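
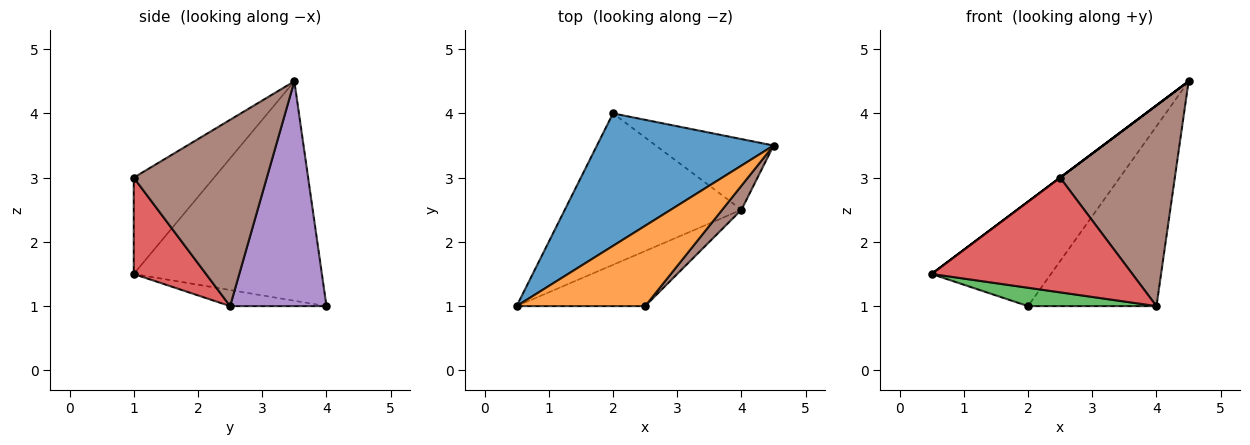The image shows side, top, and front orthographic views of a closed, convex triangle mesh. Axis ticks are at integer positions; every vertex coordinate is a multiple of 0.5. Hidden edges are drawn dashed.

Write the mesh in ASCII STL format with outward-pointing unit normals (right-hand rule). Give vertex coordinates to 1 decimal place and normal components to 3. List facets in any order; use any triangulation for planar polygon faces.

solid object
 facet normal -0.698 0.443 0.562
  outer loop
   vertex 2.0 4.0 1.0
   vertex 0.5 1.0 1.5
   vertex 4.5 3.5 4.5
  endloop
 endfacet
 facet normal -0.600 0.000 0.800
  outer loop
   vertex 2.5 1.0 3.0
   vertex 4.5 3.5 4.5
   vertex 0.5 1.0 1.5
  endloop
 endfacet
 facet normal -0.090 -0.120 -0.989
  outer loop
   vertex 4.0 2.5 1.0
   vertex 0.5 1.0 1.5
   vertex 2.0 4.0 1.0
  endloop
 endfacet
 facet normal 0.309 -0.857 -0.412
  outer loop
   vertex 4.0 2.5 1.0
   vertex 2.5 1.0 3.0
   vertex 0.5 1.0 1.5
  endloop
 endfacet
 facet normal 0.572 0.763 -0.300
  outer loop
   vertex 4.0 2.5 1.0
   vertex 2.0 4.0 1.0
   vertex 4.5 3.5 4.5
  endloop
 endfacet
 facet normal 0.755 -0.651 0.078
  outer loop
   vertex 4.0 2.5 1.0
   vertex 4.5 3.5 4.5
   vertex 2.5 1.0 3.0
  endloop
 endfacet
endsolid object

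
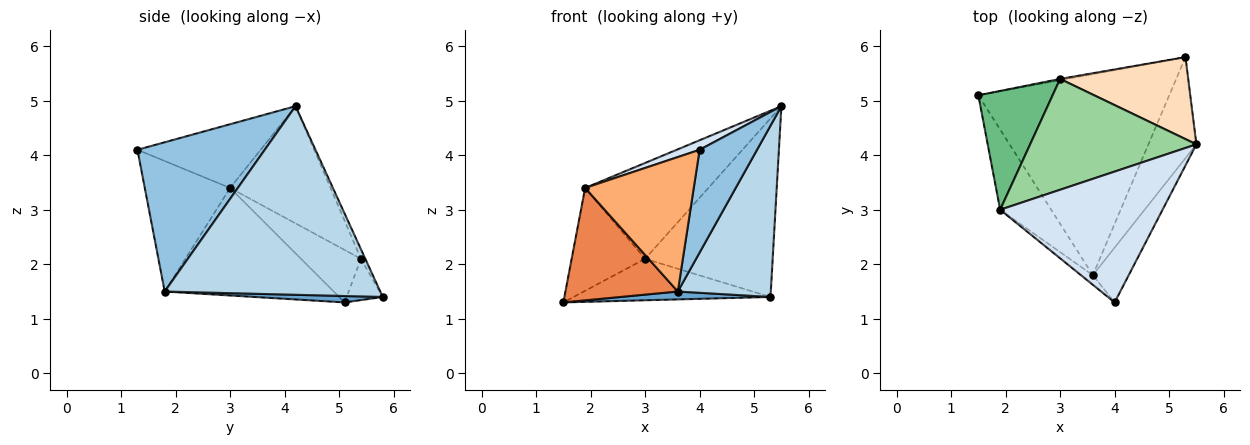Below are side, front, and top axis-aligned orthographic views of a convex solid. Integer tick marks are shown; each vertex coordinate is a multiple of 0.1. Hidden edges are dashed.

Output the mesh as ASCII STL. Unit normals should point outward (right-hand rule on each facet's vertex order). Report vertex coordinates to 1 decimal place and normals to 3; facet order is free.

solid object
 facet normal 0.034 -0.039 -0.999
  outer loop
   vertex 3.6 1.8 1.5
   vertex 1.5 5.1 1.3
   vertex 5.3 5.8 1.4
  endloop
 endfacet
 facet normal 0.890 -0.401 -0.214
  outer loop
   vertex 3.6 1.8 1.5
   vertex 5.5 4.2 4.9
   vertex 4.0 1.3 4.1
  endloop
 endfacet
 facet normal 0.894 -0.386 -0.227
  outer loop
   vertex 3.6 1.8 1.5
   vertex 5.3 5.8 1.4
   vertex 5.5 4.2 4.9
  endloop
 endfacet
 facet normal -0.364 -0.068 0.929
  outer loop
   vertex 1.9 3.0 3.4
   vertex 4.0 1.3 4.1
   vertex 5.5 4.2 4.9
  endloop
 endfacet
 facet normal -0.774 -0.515 -0.368
  outer loop
   vertex 1.9 3.0 3.4
   vertex 1.5 5.1 1.3
   vertex 3.6 1.8 1.5
  endloop
 endfacet
 facet normal -0.617 -0.785 -0.056
  outer loop
   vertex 1.9 3.0 3.4
   vertex 3.6 1.8 1.5
   vertex 4.0 1.3 4.1
  endloop
 endfacet
 facet normal -0.180 0.983 -0.031
  outer loop
   vertex 3.0 5.4 2.1
   vertex 5.3 5.8 1.4
   vertex 1.5 5.1 1.3
  endloop
 endfacet
 facet normal -0.031 0.908 0.417
  outer loop
   vertex 3.0 5.4 2.1
   vertex 5.5 4.2 4.9
   vertex 5.3 5.8 1.4
  endloop
 endfacet
 facet normal -0.471 0.577 0.667
  outer loop
   vertex 3.0 5.4 2.1
   vertex 1.5 5.1 1.3
   vertex 1.9 3.0 3.4
  endloop
 endfacet
 facet normal -0.470 0.577 0.667
  outer loop
   vertex 3.0 5.4 2.1
   vertex 1.9 3.0 3.4
   vertex 5.5 4.2 4.9
  endloop
 endfacet
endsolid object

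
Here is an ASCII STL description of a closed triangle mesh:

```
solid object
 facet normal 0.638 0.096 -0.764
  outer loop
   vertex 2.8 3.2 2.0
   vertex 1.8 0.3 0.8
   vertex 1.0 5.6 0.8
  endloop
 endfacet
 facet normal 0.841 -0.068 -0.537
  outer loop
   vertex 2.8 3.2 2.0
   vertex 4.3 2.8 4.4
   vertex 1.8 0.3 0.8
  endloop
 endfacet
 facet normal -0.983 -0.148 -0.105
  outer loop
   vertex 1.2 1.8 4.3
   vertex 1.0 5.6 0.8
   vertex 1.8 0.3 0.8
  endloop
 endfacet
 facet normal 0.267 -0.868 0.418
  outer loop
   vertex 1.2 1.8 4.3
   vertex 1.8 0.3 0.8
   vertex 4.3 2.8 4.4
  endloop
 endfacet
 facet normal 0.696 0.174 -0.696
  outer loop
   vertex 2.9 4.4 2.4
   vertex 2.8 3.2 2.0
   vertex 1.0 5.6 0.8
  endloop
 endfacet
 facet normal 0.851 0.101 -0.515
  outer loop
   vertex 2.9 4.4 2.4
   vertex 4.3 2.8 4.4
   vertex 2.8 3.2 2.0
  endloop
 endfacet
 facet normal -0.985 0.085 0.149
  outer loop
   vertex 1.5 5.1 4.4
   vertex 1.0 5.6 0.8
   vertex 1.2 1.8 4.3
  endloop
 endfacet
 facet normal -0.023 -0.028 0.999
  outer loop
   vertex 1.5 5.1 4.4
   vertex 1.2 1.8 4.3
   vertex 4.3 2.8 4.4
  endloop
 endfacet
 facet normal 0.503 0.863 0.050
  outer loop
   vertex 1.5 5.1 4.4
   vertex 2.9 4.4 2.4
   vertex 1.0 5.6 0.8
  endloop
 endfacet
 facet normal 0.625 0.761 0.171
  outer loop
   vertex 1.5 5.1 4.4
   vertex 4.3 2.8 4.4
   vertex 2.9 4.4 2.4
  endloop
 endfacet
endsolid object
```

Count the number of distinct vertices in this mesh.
7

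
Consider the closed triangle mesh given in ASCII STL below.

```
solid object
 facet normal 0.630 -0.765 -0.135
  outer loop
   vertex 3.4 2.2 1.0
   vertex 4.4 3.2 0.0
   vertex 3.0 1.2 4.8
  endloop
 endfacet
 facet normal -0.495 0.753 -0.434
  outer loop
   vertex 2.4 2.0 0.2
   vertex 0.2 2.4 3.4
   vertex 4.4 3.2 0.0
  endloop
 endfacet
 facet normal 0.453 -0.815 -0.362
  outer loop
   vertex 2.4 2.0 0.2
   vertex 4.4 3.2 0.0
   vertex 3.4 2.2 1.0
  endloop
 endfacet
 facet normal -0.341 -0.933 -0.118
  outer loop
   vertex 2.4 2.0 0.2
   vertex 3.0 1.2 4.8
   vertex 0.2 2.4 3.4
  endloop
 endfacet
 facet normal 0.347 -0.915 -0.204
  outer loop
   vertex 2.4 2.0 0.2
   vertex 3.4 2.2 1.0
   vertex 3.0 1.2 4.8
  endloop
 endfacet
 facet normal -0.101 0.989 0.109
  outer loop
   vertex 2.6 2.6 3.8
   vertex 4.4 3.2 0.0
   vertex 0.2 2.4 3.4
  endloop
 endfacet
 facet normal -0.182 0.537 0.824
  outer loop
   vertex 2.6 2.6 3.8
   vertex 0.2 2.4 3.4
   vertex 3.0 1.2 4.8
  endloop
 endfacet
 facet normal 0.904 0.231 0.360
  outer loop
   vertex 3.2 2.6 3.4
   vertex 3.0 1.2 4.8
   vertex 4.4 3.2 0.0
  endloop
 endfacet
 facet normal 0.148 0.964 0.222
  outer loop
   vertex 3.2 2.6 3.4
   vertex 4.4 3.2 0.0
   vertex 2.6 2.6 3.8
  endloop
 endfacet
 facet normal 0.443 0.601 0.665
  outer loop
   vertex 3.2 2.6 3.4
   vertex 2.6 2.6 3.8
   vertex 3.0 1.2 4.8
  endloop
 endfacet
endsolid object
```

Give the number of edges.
15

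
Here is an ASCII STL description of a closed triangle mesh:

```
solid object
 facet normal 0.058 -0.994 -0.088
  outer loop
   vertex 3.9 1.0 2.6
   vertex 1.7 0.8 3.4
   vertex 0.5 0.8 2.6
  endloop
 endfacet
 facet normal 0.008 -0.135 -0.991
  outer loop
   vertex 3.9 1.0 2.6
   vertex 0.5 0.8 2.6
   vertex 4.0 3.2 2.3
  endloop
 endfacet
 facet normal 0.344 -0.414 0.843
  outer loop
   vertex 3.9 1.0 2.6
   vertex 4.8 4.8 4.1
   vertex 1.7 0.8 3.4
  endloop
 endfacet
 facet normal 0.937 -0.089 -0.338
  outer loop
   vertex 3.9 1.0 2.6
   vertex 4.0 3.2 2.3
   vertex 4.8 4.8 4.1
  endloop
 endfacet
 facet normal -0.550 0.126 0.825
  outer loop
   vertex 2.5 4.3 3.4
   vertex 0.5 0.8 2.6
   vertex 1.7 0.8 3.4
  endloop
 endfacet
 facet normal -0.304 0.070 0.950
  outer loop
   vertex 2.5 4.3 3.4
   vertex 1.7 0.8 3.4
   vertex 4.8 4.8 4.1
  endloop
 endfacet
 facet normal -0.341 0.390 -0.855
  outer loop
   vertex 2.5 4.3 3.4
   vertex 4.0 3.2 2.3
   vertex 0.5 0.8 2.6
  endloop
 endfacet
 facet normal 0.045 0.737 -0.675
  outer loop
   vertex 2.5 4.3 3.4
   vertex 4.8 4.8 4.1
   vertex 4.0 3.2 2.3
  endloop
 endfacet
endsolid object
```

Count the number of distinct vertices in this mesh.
6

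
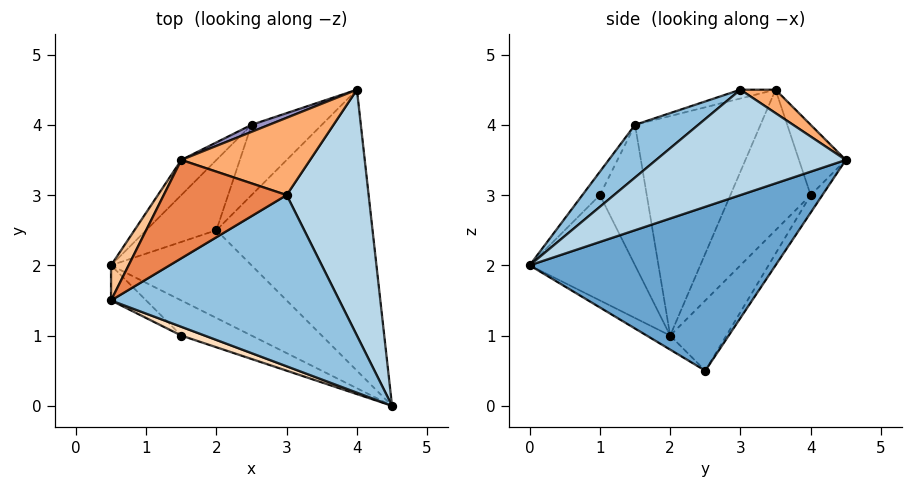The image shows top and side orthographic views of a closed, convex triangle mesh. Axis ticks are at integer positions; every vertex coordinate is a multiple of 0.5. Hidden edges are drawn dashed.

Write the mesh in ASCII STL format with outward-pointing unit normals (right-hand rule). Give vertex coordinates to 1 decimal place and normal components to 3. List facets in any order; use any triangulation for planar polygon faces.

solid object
 facet normal 0.692 0.296 -0.659
  outer loop
   vertex 2.0 2.5 0.5
   vertex 4.0 4.5 3.5
   vertex 4.5 0.0 2.0
  endloop
 endfacet
 facet normal 0.184 -0.573 0.798
  outer loop
   vertex 3.0 3.0 4.5
   vertex 0.5 1.5 4.0
   vertex 4.5 0.0 2.0
  endloop
 endfacet
 facet normal 0.784 -0.116 0.610
  outer loop
   vertex 3.0 3.0 4.5
   vertex 4.5 0.0 2.0
   vertex 4.0 4.5 3.5
  endloop
 endfacet
 facet normal -0.082 -0.572 -0.816
  outer loop
   vertex 0.5 2.0 1.0
   vertex 2.0 2.5 0.5
   vertex 4.5 0.0 2.0
  endloop
 endfacet
 facet normal -0.070 -0.209 0.975
  outer loop
   vertex 1.5 3.5 4.5
   vertex 0.5 1.5 4.0
   vertex 3.0 3.0 4.5
  endloop
 endfacet
 facet normal 0.158 0.473 0.867
  outer loop
   vertex 1.5 3.5 4.5
   vertex 3.0 3.0 4.5
   vertex 4.0 4.5 3.5
  endloop
 endfacet
 facet normal -0.899 0.432 0.072
  outer loop
   vertex 1.5 3.5 4.5
   vertex 0.5 2.0 1.0
   vertex 0.5 1.5 4.0
  endloop
 endfacet
 facet normal -0.236 -0.943 0.236
  outer loop
   vertex 1.5 1.0 3.0
   vertex 4.5 0.0 2.0
   vertex 0.5 1.5 4.0
  endloop
 endfacet
 facet normal -0.549 -0.824 -0.137
  outer loop
   vertex 1.5 1.0 3.0
   vertex 0.5 1.5 4.0
   vertex 0.5 2.0 1.0
  endloop
 endfacet
 facet normal -0.381 -0.889 -0.254
  outer loop
   vertex 1.5 1.0 3.0
   vertex 0.5 2.0 1.0
   vertex 4.5 0.0 2.0
  endloop
 endfacet
 facet normal -0.123 0.862 -0.492
  outer loop
   vertex 2.5 4.0 3.0
   vertex 4.0 4.5 3.5
   vertex 2.0 2.5 0.5
  endloop
 endfacet
 facet normal -0.408 0.816 -0.408
  outer loop
   vertex 2.5 4.0 3.0
   vertex 2.0 2.5 0.5
   vertex 0.5 2.0 1.0
  endloop
 endfacet
 facet normal -0.341 0.936 0.085
  outer loop
   vertex 2.5 4.0 3.0
   vertex 1.5 3.5 4.5
   vertex 4.0 4.5 3.5
  endloop
 endfacet
 facet normal -0.617 0.772 -0.154
  outer loop
   vertex 2.5 4.0 3.0
   vertex 0.5 2.0 1.0
   vertex 1.5 3.5 4.5
  endloop
 endfacet
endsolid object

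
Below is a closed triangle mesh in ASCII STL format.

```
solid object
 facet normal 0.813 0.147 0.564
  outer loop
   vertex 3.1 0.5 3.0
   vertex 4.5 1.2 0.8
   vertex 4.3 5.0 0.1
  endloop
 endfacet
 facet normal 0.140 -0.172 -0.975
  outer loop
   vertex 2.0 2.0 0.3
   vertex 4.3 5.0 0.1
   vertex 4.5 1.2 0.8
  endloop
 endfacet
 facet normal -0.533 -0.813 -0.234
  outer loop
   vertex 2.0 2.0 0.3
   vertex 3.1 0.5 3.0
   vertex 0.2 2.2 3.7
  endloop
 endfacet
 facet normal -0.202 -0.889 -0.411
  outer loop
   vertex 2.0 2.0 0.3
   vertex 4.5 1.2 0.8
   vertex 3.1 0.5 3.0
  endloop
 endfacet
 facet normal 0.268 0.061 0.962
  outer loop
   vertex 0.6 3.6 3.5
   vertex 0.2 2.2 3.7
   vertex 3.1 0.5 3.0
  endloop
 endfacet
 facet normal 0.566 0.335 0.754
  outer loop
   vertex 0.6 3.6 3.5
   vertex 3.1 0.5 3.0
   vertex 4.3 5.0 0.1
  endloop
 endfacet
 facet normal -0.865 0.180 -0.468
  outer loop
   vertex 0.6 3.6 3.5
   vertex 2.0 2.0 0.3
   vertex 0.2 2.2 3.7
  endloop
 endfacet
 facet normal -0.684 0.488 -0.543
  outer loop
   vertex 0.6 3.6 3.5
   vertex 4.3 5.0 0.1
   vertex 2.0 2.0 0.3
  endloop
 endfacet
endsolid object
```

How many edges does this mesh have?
12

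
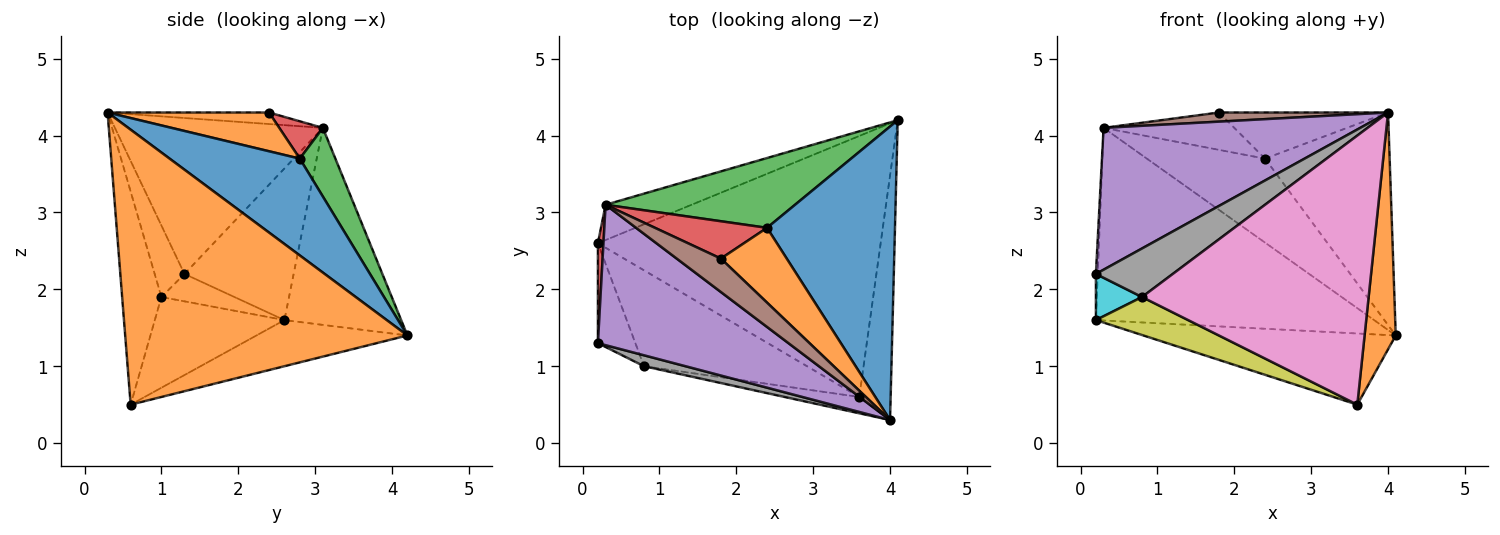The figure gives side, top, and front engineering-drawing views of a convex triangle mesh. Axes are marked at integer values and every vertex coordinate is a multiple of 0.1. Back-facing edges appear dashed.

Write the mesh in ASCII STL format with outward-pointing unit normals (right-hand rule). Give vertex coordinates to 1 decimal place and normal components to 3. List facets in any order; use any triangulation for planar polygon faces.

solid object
 facet normal -0.155 0.260 -0.953
  outer loop
   vertex 3.6 0.6 0.5
   vertex 0.2 2.6 1.6
   vertex 4.1 4.2 1.4
  endloop
 endfacet
 facet normal 0.988 -0.109 -0.113
  outer loop
   vertex 3.6 0.6 0.5
   vertex 4.1 4.2 1.4
   vertex 4.0 0.3 4.3
  endloop
 endfacet
 facet normal -0.382 0.909 -0.167
  outer loop
   vertex 0.3 3.1 4.1
   vertex 4.1 4.2 1.4
   vertex 0.2 2.6 1.6
  endloop
 endfacet
 facet normal -0.999 0.017 0.037
  outer loop
   vertex 0.2 1.3 2.2
   vertex 0.3 3.1 4.1
   vertex 0.2 2.6 1.6
  endloop
 endfacet
 facet normal -0.499 -0.616 0.610
  outer loop
   vertex 0.2 1.3 2.2
   vertex 4.0 0.3 4.3
   vertex 0.3 3.1 4.1
  endloop
 endfacet
 facet normal -0.244 -0.256 0.935
  outer loop
   vertex 1.8 2.4 4.3
   vertex 0.3 3.1 4.1
   vertex 4.0 0.3 4.3
  endloop
 endfacet
 facet normal -0.170 -0.984 -0.060
  outer loop
   vertex 0.8 1.0 1.9
   vertex 3.6 0.6 0.5
   vertex 4.0 0.3 4.3
  endloop
 endfacet
 facet normal -0.354 -0.913 0.205
  outer loop
   vertex 0.8 1.0 1.9
   vertex 4.0 0.3 4.3
   vertex 0.2 1.3 2.2
  endloop
 endfacet
 facet normal -0.460 -0.327 -0.826
  outer loop
   vertex 0.8 1.0 1.9
   vertex 0.2 2.6 1.6
   vertex 3.6 0.6 0.5
  endloop
 endfacet
 facet normal -0.553 -0.349 -0.757
  outer loop
   vertex 0.8 1.0 1.9
   vertex 0.2 1.3 2.2
   vertex 0.2 2.6 1.6
  endloop
 endfacet
 facet normal 0.522 0.500 0.691
  outer loop
   vertex 2.4 2.8 3.7
   vertex 4.0 0.3 4.3
   vertex 4.1 4.2 1.4
  endloop
 endfacet
 facet normal 0.448 0.469 0.761
  outer loop
   vertex 2.4 2.8 3.7
   vertex 1.8 2.4 4.3
   vertex 4.0 0.3 4.3
  endloop
 endfacet
 facet normal 0.226 0.749 0.623
  outer loop
   vertex 2.4 2.8 3.7
   vertex 4.1 4.2 1.4
   vertex 0.3 3.1 4.1
  endloop
 endfacet
 facet normal 0.229 0.688 0.688
  outer loop
   vertex 2.4 2.8 3.7
   vertex 0.3 3.1 4.1
   vertex 1.8 2.4 4.3
  endloop
 endfacet
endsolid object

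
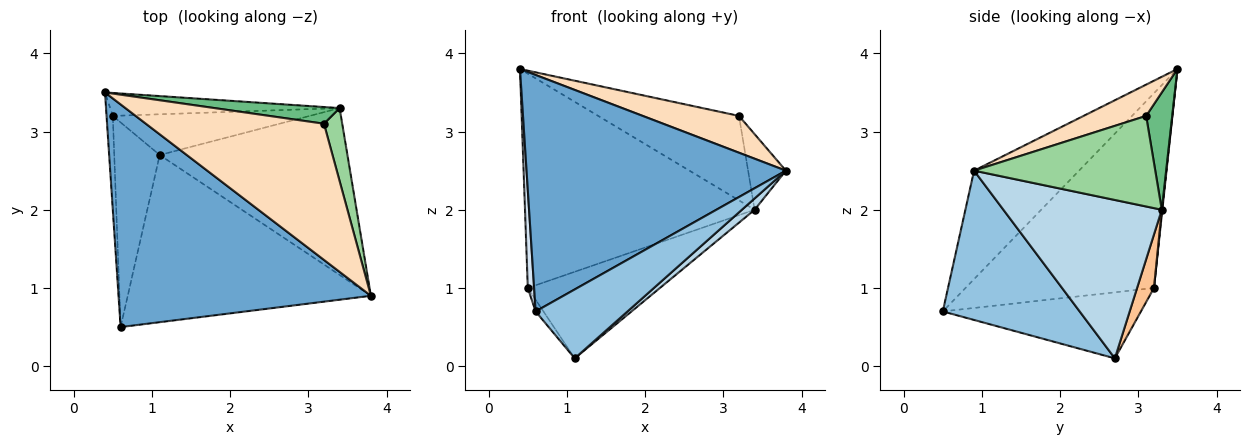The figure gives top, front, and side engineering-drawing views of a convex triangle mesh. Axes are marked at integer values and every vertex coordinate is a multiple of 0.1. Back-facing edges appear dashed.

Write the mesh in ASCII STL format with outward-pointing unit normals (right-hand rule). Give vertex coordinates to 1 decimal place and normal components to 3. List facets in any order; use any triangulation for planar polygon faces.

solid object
 facet normal -0.283 -0.698 0.658
  outer loop
   vertex 0.6 0.5 0.7
   vertex 3.8 0.9 2.5
   vertex 0.4 3.5 3.8
  endloop
 endfacet
 facet normal 0.494 -0.331 -0.804
  outer loop
   vertex 1.1 2.7 0.1
   vertex 3.8 0.9 2.5
   vertex 0.6 0.5 0.7
  endloop
 endfacet
 facet normal 0.644 -0.052 -0.763
  outer loop
   vertex 3.4 3.3 2.0
   vertex 3.8 0.9 2.5
   vertex 1.1 2.7 0.1
  endloop
 endfacet
 facet normal -0.999 -0.033 -0.032
  outer loop
   vertex 0.5 3.2 1.0
   vertex 0.6 0.5 0.7
   vertex 0.4 3.5 3.8
  endloop
 endfacet
 facet normal -0.823 0.032 -0.567
  outer loop
   vertex 0.5 3.2 1.0
   vertex 1.1 2.7 0.1
   vertex 0.6 0.5 0.7
  endloop
 endfacet
 facet normal 0.002 0.994 -0.106
  outer loop
   vertex 0.5 3.2 1.0
   vertex 0.4 3.5 3.8
   vertex 3.4 3.3 2.0
  endloop
 endfacet
 facet normal 0.115 0.899 -0.423
  outer loop
   vertex 0.5 3.2 1.0
   vertex 3.4 3.3 2.0
   vertex 1.1 2.7 0.1
  endloop
 endfacet
 facet normal 0.167 -0.257 0.952
  outer loop
   vertex 3.2 3.1 3.2
   vertex 0.4 3.5 3.8
   vertex 3.8 0.9 2.5
  endloop
 endfacet
 facet normal 0.179 0.965 0.191
  outer loop
   vertex 3.2 3.1 3.2
   vertex 3.4 3.3 2.0
   vertex 0.4 3.5 3.8
  endloop
 endfacet
 facet normal 0.960 0.200 0.193
  outer loop
   vertex 3.2 3.1 3.2
   vertex 3.8 0.9 2.5
   vertex 3.4 3.3 2.0
  endloop
 endfacet
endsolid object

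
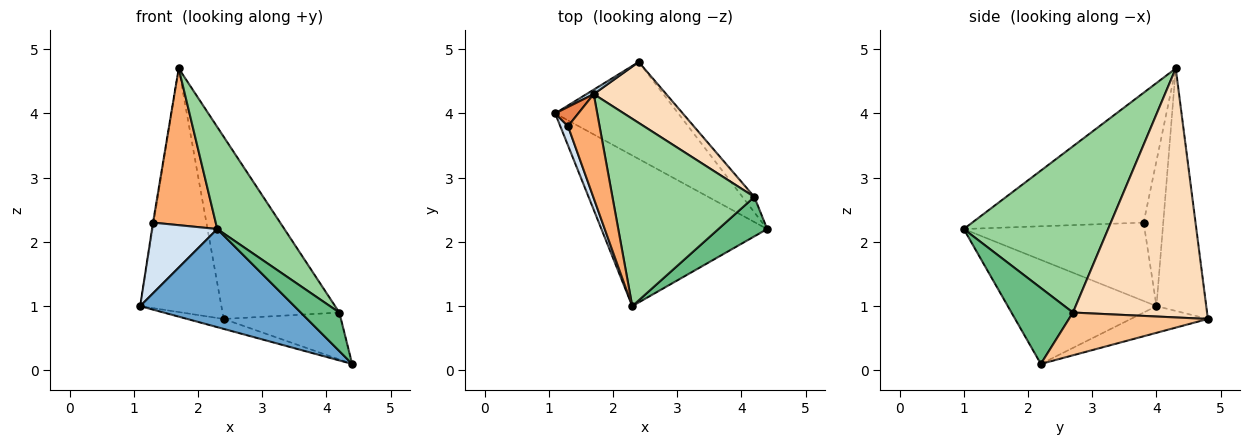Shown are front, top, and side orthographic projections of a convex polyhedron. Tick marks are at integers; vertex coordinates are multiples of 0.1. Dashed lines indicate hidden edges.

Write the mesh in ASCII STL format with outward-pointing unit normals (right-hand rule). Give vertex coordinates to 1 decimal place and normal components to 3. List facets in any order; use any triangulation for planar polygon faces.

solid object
 facet normal -0.466 -0.483 -0.742
  outer loop
   vertex 2.3 1.0 2.2
   vertex 1.1 4.0 1.0
   vertex 4.4 2.2 0.1
  endloop
 endfacet
 facet normal -0.211 0.100 -0.972
  outer loop
   vertex 2.4 4.8 0.8
   vertex 4.4 2.2 0.1
   vertex 1.1 4.0 1.0
  endloop
 endfacet
 facet normal -0.522 0.853 0.016
  outer loop
   vertex 2.4 4.8 0.8
   vertex 1.1 4.0 1.0
   vertex 1.7 4.3 4.7
  endloop
 endfacet
 facet normal -0.937 -0.338 0.092
  outer loop
   vertex 1.3 3.8 2.3
   vertex 1.1 4.0 1.0
   vertex 2.3 1.0 2.2
  endloop
 endfacet
 facet normal -0.987 0.035 0.157
  outer loop
   vertex 1.3 3.8 2.3
   vertex 1.7 4.3 4.7
   vertex 1.1 4.0 1.0
  endloop
 endfacet
 facet normal -0.916 -0.335 0.222
  outer loop
   vertex 1.3 3.8 2.3
   vertex 2.3 1.0 2.2
   vertex 1.7 4.3 4.7
  endloop
 endfacet
 facet normal 0.748 0.631 -0.207
  outer loop
   vertex 4.2 2.7 0.9
   vertex 4.4 2.2 0.1
   vertex 2.4 4.8 0.8
  endloop
 endfacet
 facet normal 0.737 0.642 0.214
  outer loop
   vertex 4.2 2.7 0.9
   vertex 2.4 4.8 0.8
   vertex 1.7 4.3 4.7
  endloop
 endfacet
 facet normal 0.744 -0.467 0.478
  outer loop
   vertex 4.2 2.7 0.9
   vertex 2.3 1.0 2.2
   vertex 4.4 2.2 0.1
  endloop
 endfacet
 facet normal 0.717 -0.333 0.612
  outer loop
   vertex 4.2 2.7 0.9
   vertex 1.7 4.3 4.7
   vertex 2.3 1.0 2.2
  endloop
 endfacet
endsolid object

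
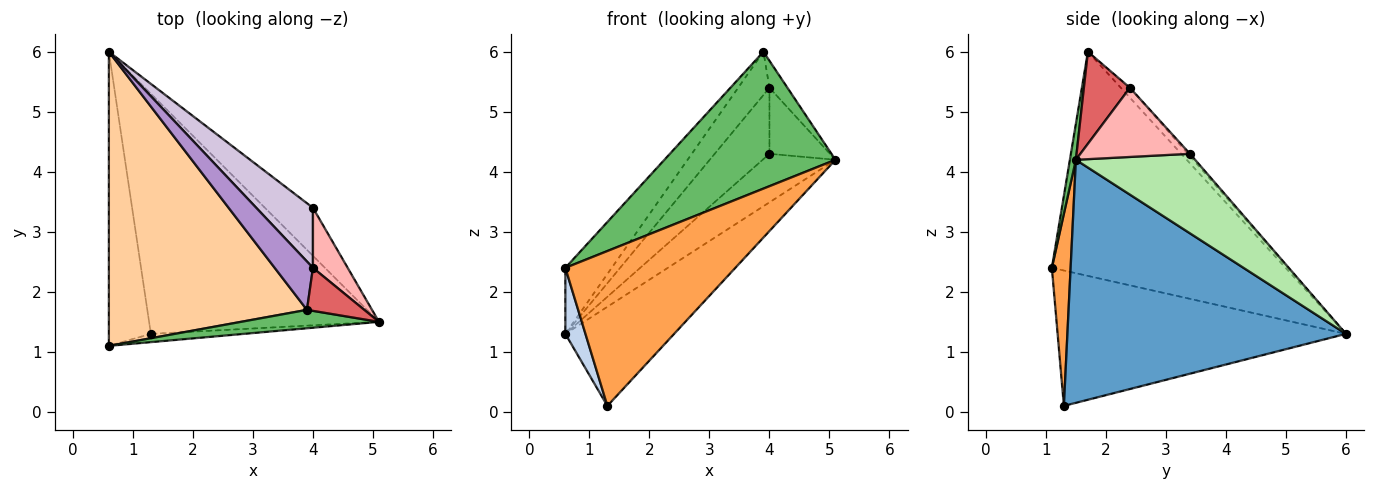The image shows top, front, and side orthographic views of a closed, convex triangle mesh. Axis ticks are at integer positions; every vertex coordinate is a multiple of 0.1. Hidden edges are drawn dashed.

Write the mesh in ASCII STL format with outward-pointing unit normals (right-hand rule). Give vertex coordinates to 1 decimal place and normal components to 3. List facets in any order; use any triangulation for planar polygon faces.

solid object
 facet normal 0.699 0.273 -0.661
  outer loop
   vertex 1.3 1.3 0.1
   vertex 0.6 6.0 1.3
   vertex 5.1 1.5 4.2
  endloop
 endfacet
 facet normal -0.953 -0.066 -0.296
  outer loop
   vertex 1.3 1.3 0.1
   vertex 0.6 1.1 2.4
   vertex 0.6 6.0 1.3
  endloop
 endfacet
 facet normal 0.109 -0.993 -0.053
  outer loop
   vertex 1.3 1.3 0.1
   vertex 5.1 1.5 4.2
   vertex 0.6 1.1 2.4
  endloop
 endfacet
 facet normal -0.741 0.147 0.655
  outer loop
   vertex 3.9 1.7 6.0
   vertex 0.6 6.0 1.3
   vertex 0.6 1.1 2.4
  endloop
 endfacet
 facet normal 0.035 -0.990 0.133
  outer loop
   vertex 3.9 1.7 6.0
   vertex 0.6 1.1 2.4
   vertex 5.1 1.5 4.2
  endloop
 endfacet
 facet normal 0.759 0.463 -0.458
  outer loop
   vertex 4.0 3.4 4.3
   vertex 5.1 1.5 4.2
   vertex 0.6 6.0 1.3
  endloop
 endfacet
 facet normal 0.805 0.315 0.502
  outer loop
   vertex 4.0 2.4 5.4
   vertex 3.9 1.7 6.0
   vertex 5.1 1.5 4.2
  endloop
 endfacet
 facet normal 0.801 0.443 0.402
  outer loop
   vertex 4.0 2.4 5.4
   vertex 5.1 1.5 4.2
   vertex 4.0 3.4 4.3
  endloop
 endfacet
 facet normal -0.190 0.654 0.732
  outer loop
   vertex 4.0 2.4 5.4
   vertex 0.6 6.0 1.3
   vertex 3.9 1.7 6.0
  endloop
 endfacet
 facet normal -0.028 0.740 0.672
  outer loop
   vertex 4.0 2.4 5.4
   vertex 4.0 3.4 4.3
   vertex 0.6 6.0 1.3
  endloop
 endfacet
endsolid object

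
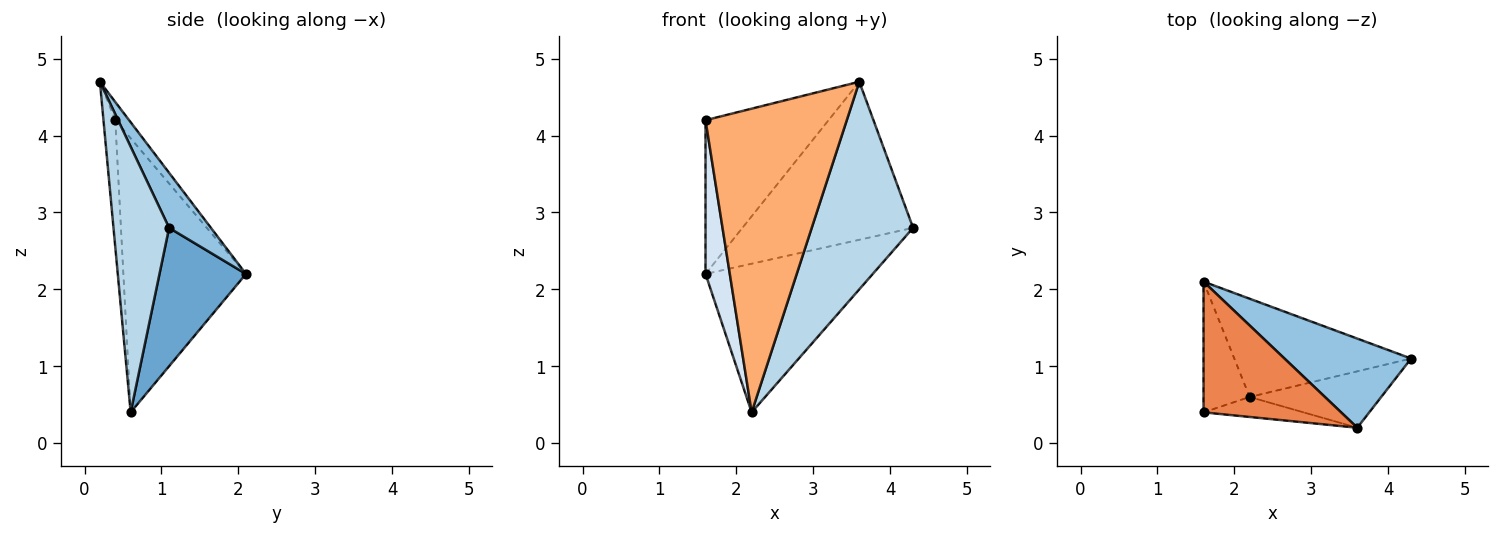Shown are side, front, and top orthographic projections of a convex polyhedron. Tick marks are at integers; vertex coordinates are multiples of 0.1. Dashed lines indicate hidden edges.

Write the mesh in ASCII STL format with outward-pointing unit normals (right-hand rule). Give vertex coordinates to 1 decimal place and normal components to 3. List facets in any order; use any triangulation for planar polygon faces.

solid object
 facet normal 0.396 0.766 -0.506
  outer loop
   vertex 2.2 0.6 0.4
   vertex 1.6 2.1 2.2
   vertex 4.3 1.1 2.8
  endloop
 endfacet
 facet normal 0.209 0.852 0.480
  outer loop
   vertex 3.6 0.2 4.7
   vertex 4.3 1.1 2.8
   vertex 1.6 2.1 2.2
  endloop
 endfacet
 facet normal 0.468 -0.853 -0.232
  outer loop
   vertex 3.6 0.2 4.7
   vertex 2.2 0.6 0.4
   vertex 4.3 1.1 2.8
  endloop
 endfacet
 facet normal -0.968 -0.192 -0.163
  outer loop
   vertex 1.6 0.4 4.2
   vertex 1.6 2.1 2.2
   vertex 2.2 0.6 0.4
  endloop
 endfacet
 facet normal -0.085 0.759 0.645
  outer loop
   vertex 1.6 0.4 4.2
   vertex 3.6 0.2 4.7
   vertex 1.6 2.1 2.2
  endloop
 endfacet
 facet normal -0.083 -0.994 -0.065
  outer loop
   vertex 1.6 0.4 4.2
   vertex 2.2 0.6 0.4
   vertex 3.6 0.2 4.7
  endloop
 endfacet
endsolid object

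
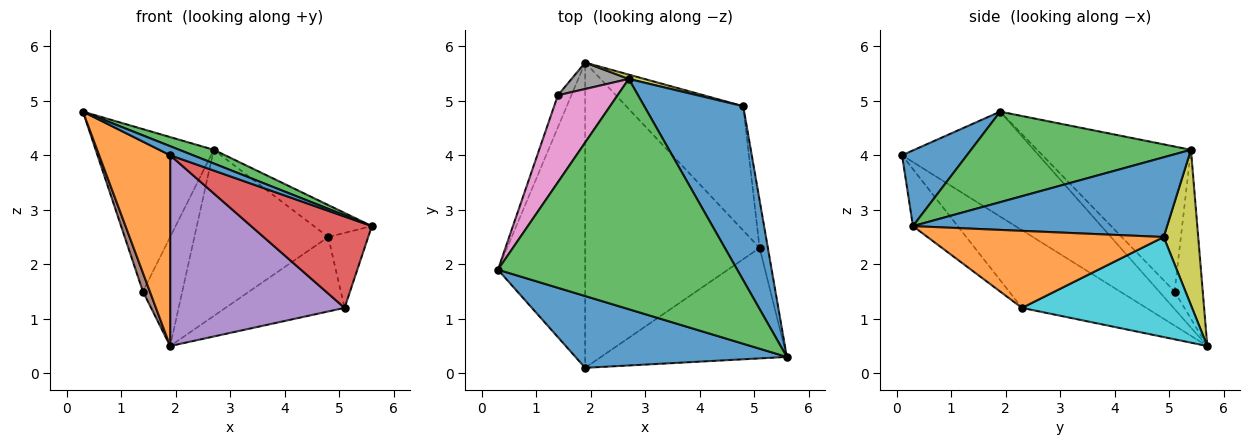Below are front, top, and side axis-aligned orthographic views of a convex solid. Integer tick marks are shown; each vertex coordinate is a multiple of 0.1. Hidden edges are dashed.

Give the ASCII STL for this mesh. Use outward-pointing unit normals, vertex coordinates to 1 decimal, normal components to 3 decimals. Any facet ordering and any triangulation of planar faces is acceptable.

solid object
 facet normal 0.335 -0.118 0.935
  outer loop
   vertex 1.9 0.1 4.0
   vertex 5.6 0.3 2.7
   vertex 0.3 1.9 4.8
  endloop
 endfacet
 facet normal -0.714 -0.371 -0.594
  outer loop
   vertex 1.9 0.1 4.0
   vertex 0.3 1.9 4.8
   vertex 1.9 5.7 0.5
  endloop
 endfacet
 facet normal 0.353 -0.055 0.934
  outer loop
   vertex 2.7 5.4 4.1
   vertex 0.3 1.9 4.8
   vertex 5.6 0.3 2.7
  endloop
 endfacet
 facet normal -0.230 -0.620 -0.750
  outer loop
   vertex 5.1 2.3 1.2
   vertex 5.6 0.3 2.7
   vertex 1.9 0.1 4.0
  endloop
 endfacet
 facet normal -0.353 -0.496 -0.793
  outer loop
   vertex 5.1 2.3 1.2
   vertex 1.9 0.1 4.0
   vertex 1.9 5.7 0.5
  endloop
 endfacet
 facet normal -0.746 -0.336 -0.575
  outer loop
   vertex 1.4 5.1 1.5
   vertex 1.9 5.7 0.5
   vertex 0.3 1.9 4.8
  endloop
 endfacet
 facet normal -0.754 0.579 0.310
  outer loop
   vertex 1.4 5.1 1.5
   vertex 0.3 1.9 4.8
   vertex 2.7 5.4 4.1
  endloop
 endfacet
 facet normal -0.571 0.798 0.193
  outer loop
   vertex 1.4 5.1 1.5
   vertex 2.7 5.4 4.1
   vertex 1.9 5.7 0.5
  endloop
 endfacet
 facet normal 0.250 0.968 0.025
  outer loop
   vertex 4.8 4.9 2.5
   vertex 1.9 5.7 0.5
   vertex 2.7 5.4 4.1
  endloop
 endfacet
 facet normal 0.591 0.414 -0.692
  outer loop
   vertex 4.8 4.9 2.5
   vertex 5.1 2.3 1.2
   vertex 1.9 5.7 0.5
  endloop
 endfacet
 facet normal 0.621 0.142 0.771
  outer loop
   vertex 4.8 4.9 2.5
   vertex 2.7 5.4 4.1
   vertex 5.6 0.3 2.7
  endloop
 endfacet
 facet normal 0.980 0.166 -0.106
  outer loop
   vertex 4.8 4.9 2.5
   vertex 5.6 0.3 2.7
   vertex 5.1 2.3 1.2
  endloop
 endfacet
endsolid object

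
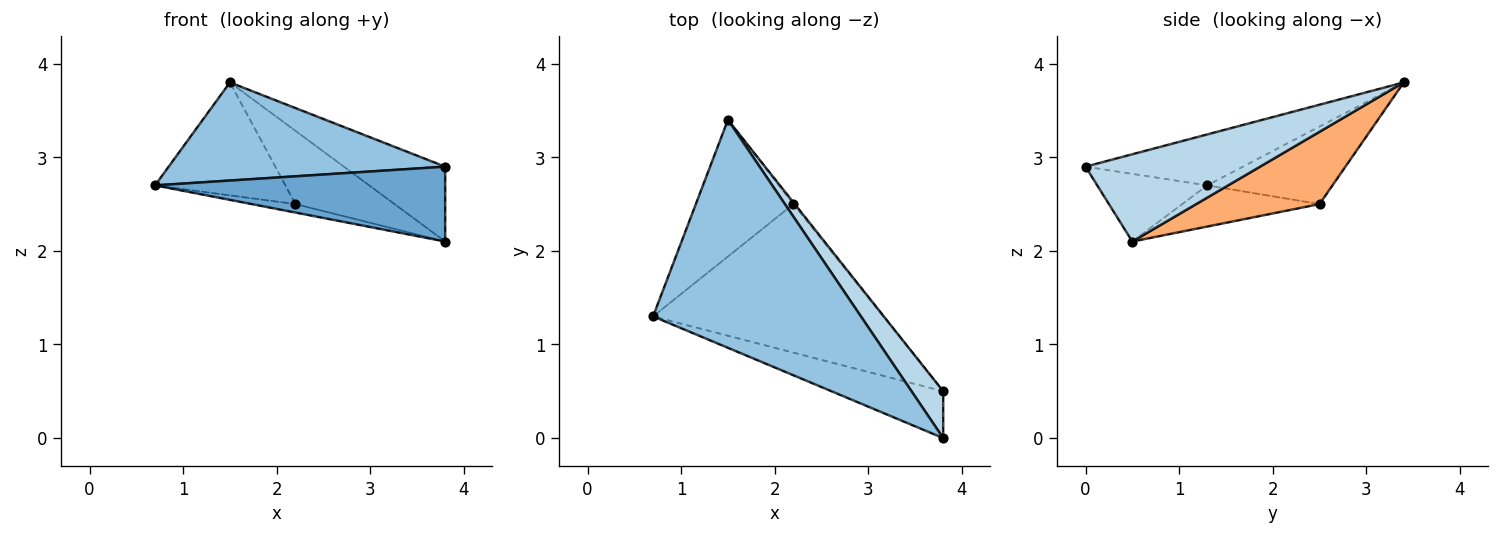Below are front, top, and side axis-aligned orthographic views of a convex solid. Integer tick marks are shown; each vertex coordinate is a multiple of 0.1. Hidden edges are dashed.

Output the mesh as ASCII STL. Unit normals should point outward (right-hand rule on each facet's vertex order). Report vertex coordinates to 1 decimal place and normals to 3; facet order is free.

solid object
 facet normal -0.306 -0.807 -0.505
  outer loop
   vertex 3.8 0.0 2.9
   vertex 0.7 1.3 2.7
   vertex 3.8 0.5 2.1
  endloop
 endfacet
 facet normal -0.220 -0.386 0.896
  outer loop
   vertex 3.8 0.0 2.9
   vertex 1.5 3.4 3.8
   vertex 0.7 1.3 2.7
  endloop
 endfacet
 facet normal 0.825 0.479 0.299
  outer loop
   vertex 3.8 0.0 2.9
   vertex 3.8 0.5 2.1
   vertex 1.5 3.4 3.8
  endloop
 endfacet
 facet normal -0.176 0.056 -0.983
  outer loop
   vertex 2.2 2.5 2.5
   vertex 3.8 0.5 2.1
   vertex 0.7 1.3 2.7
  endloop
 endfacet
 facet normal -0.522 0.543 -0.657
  outer loop
   vertex 2.2 2.5 2.5
   vertex 0.7 1.3 2.7
   vertex 1.5 3.4 3.8
  endloop
 endfacet
 facet normal 0.779 0.626 -0.014
  outer loop
   vertex 2.2 2.5 2.5
   vertex 1.5 3.4 3.8
   vertex 3.8 0.5 2.1
  endloop
 endfacet
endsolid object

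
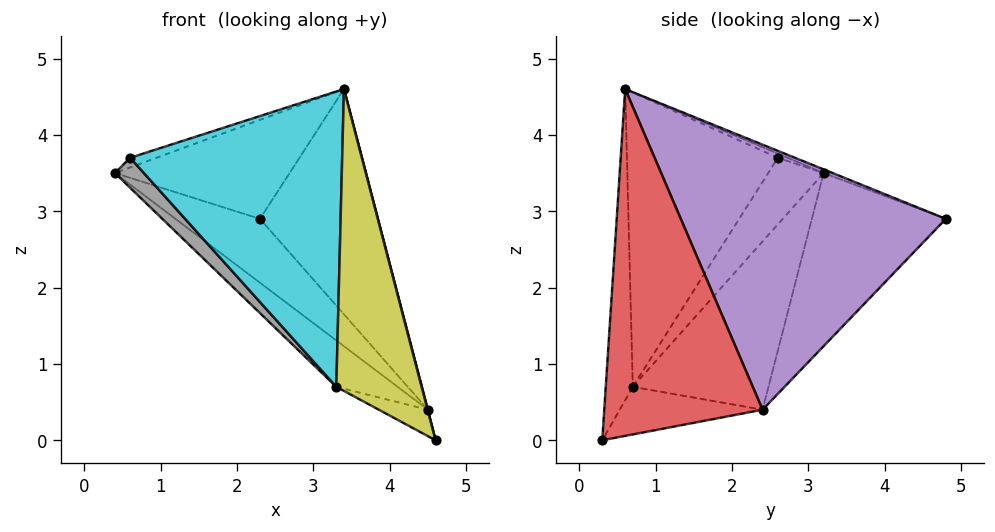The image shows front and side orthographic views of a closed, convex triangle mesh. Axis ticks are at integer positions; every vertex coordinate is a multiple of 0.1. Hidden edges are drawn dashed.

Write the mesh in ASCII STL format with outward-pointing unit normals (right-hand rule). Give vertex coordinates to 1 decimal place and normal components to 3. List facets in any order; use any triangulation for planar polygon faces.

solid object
 facet normal -0.019 0.371 0.929
  outer loop
   vertex 3.4 0.6 4.6
   vertex 2.3 4.8 2.9
   vertex 0.4 3.2 3.5
  endloop
 endfacet
 facet normal -0.104 0.283 0.953
  outer loop
   vertex 0.6 2.6 3.7
   vertex 3.4 0.6 4.6
   vertex 0.4 3.2 3.5
  endloop
 endfacet
 facet normal -0.527 0.332 -0.782
  outer loop
   vertex 4.5 2.4 0.4
   vertex 0.4 3.2 3.5
   vertex 2.3 4.8 2.9
  endloop
 endfacet
 facet normal 0.968 -0.002 0.253
  outer loop
   vertex 4.5 2.4 0.4
   vertex 3.4 0.6 4.6
   vertex 4.6 0.3 0.0
  endloop
 endfacet
 facet normal 0.844 0.376 0.382
  outer loop
   vertex 4.5 2.4 0.4
   vertex 2.3 4.8 2.9
   vertex 3.4 0.6 4.6
  endloop
 endfacet
 facet normal -0.553 0.250 -0.795
  outer loop
   vertex 3.3 0.7 0.7
   vertex 0.4 3.2 3.5
   vertex 4.5 2.4 0.4
  endloop
 endfacet
 facet normal -0.433 0.149 -0.889
  outer loop
   vertex 3.3 0.7 0.7
   vertex 4.5 2.4 0.4
   vertex 4.6 0.3 0.0
  endloop
 endfacet
 facet normal -0.791 -0.414 -0.450
  outer loop
   vertex 3.3 0.7 0.7
   vertex 0.6 2.6 3.7
   vertex 0.4 3.2 3.5
  endloop
 endfacet
 facet normal -0.302 -0.953 -0.017
  outer loop
   vertex 3.3 0.7 0.7
   vertex 4.6 0.3 0.0
   vertex 3.4 0.6 4.6
  endloop
 endfacet
 facet normal -0.580 -0.815 -0.006
  outer loop
   vertex 3.3 0.7 0.7
   vertex 3.4 0.6 4.6
   vertex 0.6 2.6 3.7
  endloop
 endfacet
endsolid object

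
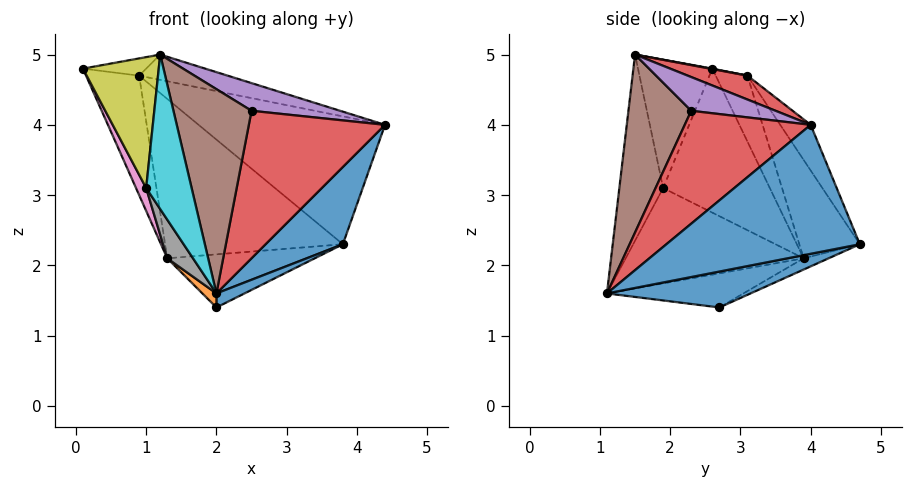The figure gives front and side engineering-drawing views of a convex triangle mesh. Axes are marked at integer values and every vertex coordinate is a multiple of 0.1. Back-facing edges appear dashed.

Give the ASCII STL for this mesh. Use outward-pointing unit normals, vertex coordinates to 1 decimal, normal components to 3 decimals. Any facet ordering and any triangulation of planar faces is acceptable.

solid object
 facet normal 0.837 -0.334 -0.433
  outer loop
   vertex 3.8 4.7 2.3
   vertex 4.4 4.0 4.0
   vertex 2.0 1.1 1.6
  endloop
 endfacet
 facet normal -0.146 0.896 0.420
  outer loop
   vertex 0.9 3.1 4.7
   vertex 4.4 4.0 4.0
   vertex 3.8 4.7 2.3
  endloop
 endfacet
 facet normal 0.007 0.186 0.983
  outer loop
   vertex 0.9 3.1 4.7
   vertex 0.1 2.6 4.8
   vertex 1.2 1.5 5.0
  endloop
 endfacet
 facet normal 0.140 0.208 0.968
  outer loop
   vertex 0.9 3.1 4.7
   vertex 1.2 1.5 5.0
   vertex 4.4 4.0 4.0
  endloop
 endfacet
 facet normal -0.505 0.844 0.182
  outer loop
   vertex 0.9 3.1 4.7
   vertex 1.3 3.9 2.1
   vertex 0.1 2.6 4.8
  endloop
 endfacet
 facet normal -0.313 0.920 0.235
  outer loop
   vertex 0.9 3.1 4.7
   vertex 3.8 4.7 2.3
   vertex 1.3 3.9 2.1
  endloop
 endfacet
 facet normal -0.895 -0.085 -0.439
  outer loop
   vertex 1.0 1.9 3.1
   vertex 0.1 2.6 4.8
   vertex 1.3 3.9 2.1
  endloop
 endfacet
 facet normal -0.855 -0.124 -0.504
  outer loop
   vertex 1.0 1.9 3.1
   vertex 1.3 3.9 2.1
   vertex 2.0 1.1 1.6
  endloop
 endfacet
 facet normal -0.698 -0.712 -0.076
  outer loop
   vertex 1.0 1.9 3.1
   vertex 1.2 1.5 5.0
   vertex 0.1 2.6 4.8
  endloop
 endfacet
 facet normal -0.692 -0.718 -0.078
  outer loop
   vertex 1.0 1.9 3.1
   vertex 2.0 1.1 1.6
   vertex 1.2 1.5 5.0
  endloop
 endfacet
 facet normal 0.535 -0.105 -0.838
  outer loop
   vertex 2.0 2.7 1.4
   vertex 3.8 4.7 2.3
   vertex 2.0 1.1 1.6
  endloop
 endfacet
 facet normal -0.770 -0.079 -0.634
  outer loop
   vertex 2.0 2.7 1.4
   vertex 2.0 1.1 1.6
   vertex 1.3 3.9 2.1
  endloop
 endfacet
 facet normal -0.079 0.467 -0.880
  outer loop
   vertex 2.0 2.7 1.4
   vertex 1.3 3.9 2.1
   vertex 3.8 4.7 2.3
  endloop
 endfacet
 facet normal 0.665 -0.719 0.204
  outer loop
   vertex 2.5 2.3 4.2
   vertex 2.0 1.1 1.6
   vertex 4.4 4.0 4.0
  endloop
 endfacet
 facet normal 0.641 -0.673 0.369
  outer loop
   vertex 2.5 2.3 4.2
   vertex 4.4 4.0 4.0
   vertex 1.2 1.5 5.0
  endloop
 endfacet
 facet normal 0.610 -0.758 0.233
  outer loop
   vertex 2.5 2.3 4.2
   vertex 1.2 1.5 5.0
   vertex 2.0 1.1 1.6
  endloop
 endfacet
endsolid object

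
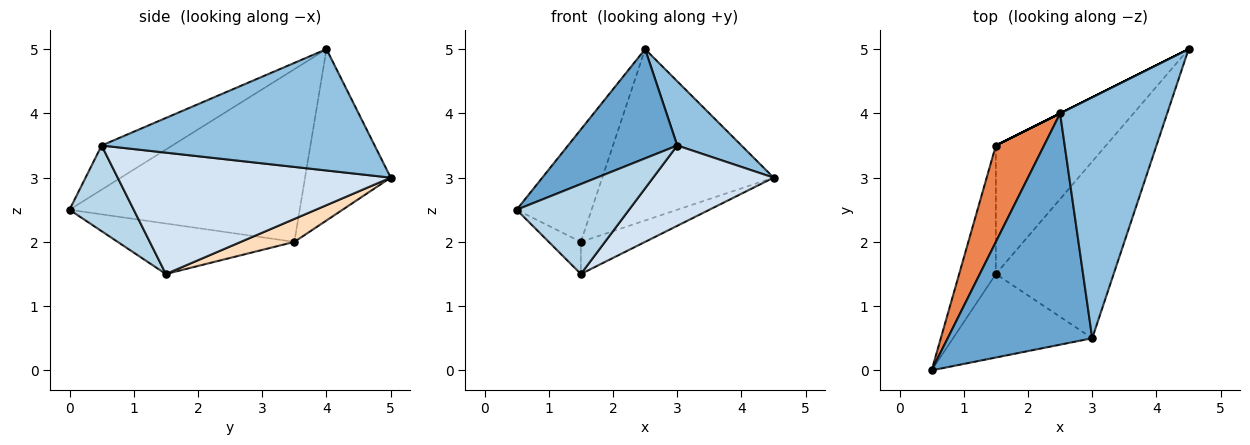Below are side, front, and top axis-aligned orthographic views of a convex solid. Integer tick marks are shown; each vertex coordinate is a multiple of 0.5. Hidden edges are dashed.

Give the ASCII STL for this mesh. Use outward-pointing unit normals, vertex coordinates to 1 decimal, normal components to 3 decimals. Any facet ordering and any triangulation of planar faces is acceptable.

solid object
 facet normal -0.266 -0.412 0.872
  outer loop
   vertex 3.0 0.5 3.5
   vertex 2.5 4.0 5.0
   vertex 0.5 0.0 2.5
  endloop
 endfacet
 facet normal 0.738 -0.174 0.652
  outer loop
   vertex 3.0 0.5 3.5
   vertex 4.5 5.0 3.0
   vertex 2.5 4.0 5.0
  endloop
 endfacet
 facet normal 0.386 -0.676 -0.628
  outer loop
   vertex 3.0 0.5 3.5
   vertex 0.5 0.0 2.5
   vertex 1.5 1.5 1.5
  endloop
 endfacet
 facet normal 0.684 -0.302 -0.664
  outer loop
   vertex 3.0 0.5 3.5
   vertex 1.5 1.5 1.5
   vertex 4.5 5.0 3.0
  endloop
 endfacet
 facet normal -0.919 0.299 0.256
  outer loop
   vertex 1.5 3.5 2.0
   vertex 0.5 0.0 2.5
   vertex 2.5 4.0 5.0
  endloop
 endfacet
 facet normal -0.800 0.145 -0.582
  outer loop
   vertex 1.5 3.5 2.0
   vertex 1.5 1.5 1.5
   vertex 0.5 0.0 2.5
  endloop
 endfacet
 facet normal -0.447 0.894 0.000
  outer loop
   vertex 1.5 3.5 2.0
   vertex 2.5 4.0 5.0
   vertex 4.5 5.0 3.0
  endloop
 endfacet
 facet normal 0.198 0.238 -0.951
  outer loop
   vertex 1.5 3.5 2.0
   vertex 4.5 5.0 3.0
   vertex 1.5 1.5 1.5
  endloop
 endfacet
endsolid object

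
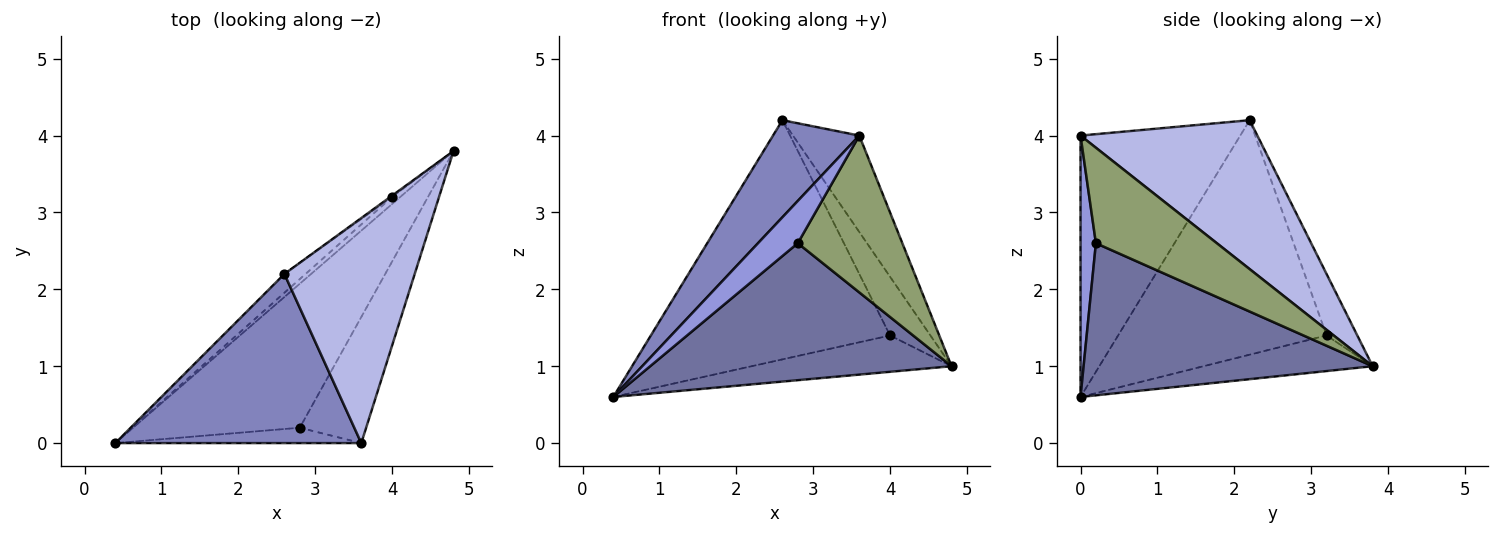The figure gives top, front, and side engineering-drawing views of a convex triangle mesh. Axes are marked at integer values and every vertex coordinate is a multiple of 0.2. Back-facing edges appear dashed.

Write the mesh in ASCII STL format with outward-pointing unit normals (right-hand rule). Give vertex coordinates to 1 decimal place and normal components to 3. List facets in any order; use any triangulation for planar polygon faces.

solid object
 facet normal 0.552 -0.575 -0.604
  outer loop
   vertex 2.8 0.2 2.6
   vertex 0.4 0.0 0.6
   vertex 4.8 3.8 1.0
  endloop
 endfacet
 facet normal -0.678 -0.366 0.638
  outer loop
   vertex 3.6 0.0 4.0
   vertex 2.6 2.2 4.2
   vertex 0.4 0.0 0.6
  endloop
 endfacet
 facet normal 0.341 -0.883 -0.321
  outer loop
   vertex 3.6 0.0 4.0
   vertex 0.4 0.0 0.6
   vertex 2.8 0.2 2.6
  endloop
 endfacet
 facet normal 0.724 0.272 0.634
  outer loop
   vertex 3.6 0.0 4.0
   vertex 4.8 3.8 1.0
   vertex 2.6 2.2 4.2
  endloop
 endfacet
 facet normal 0.670 -0.579 -0.465
  outer loop
   vertex 3.6 0.0 4.0
   vertex 2.8 0.2 2.6
   vertex 4.8 3.8 1.0
  endloop
 endfacet
 facet normal -0.639 0.755 -0.145
  outer loop
   vertex 4.0 3.2 1.4
   vertex 4.8 3.8 1.0
   vertex 0.4 0.0 0.6
  endloop
 endfacet
 facet normal -0.656 0.753 -0.059
  outer loop
   vertex 4.0 3.2 1.4
   vertex 0.4 0.0 0.6
   vertex 2.6 2.2 4.2
  endloop
 endfacet
 facet normal -0.606 0.795 -0.019
  outer loop
   vertex 4.0 3.2 1.4
   vertex 2.6 2.2 4.2
   vertex 4.8 3.8 1.0
  endloop
 endfacet
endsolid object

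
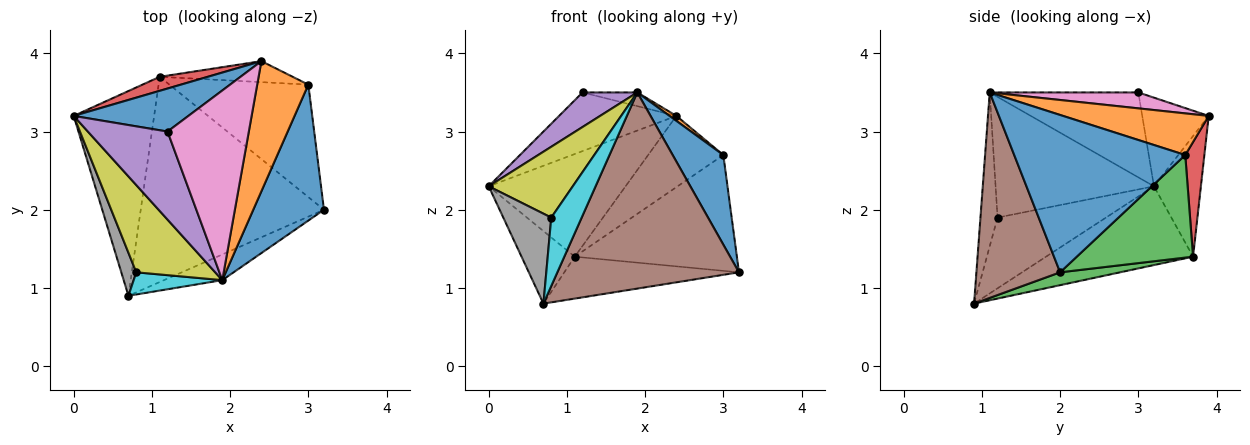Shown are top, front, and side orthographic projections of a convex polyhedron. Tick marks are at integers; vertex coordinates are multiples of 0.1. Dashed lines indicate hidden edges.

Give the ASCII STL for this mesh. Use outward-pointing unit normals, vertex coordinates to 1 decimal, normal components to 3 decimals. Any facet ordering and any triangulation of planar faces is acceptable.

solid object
 facet normal -0.416 0.733 0.538
  outer loop
   vertex 2.4 3.9 3.2
   vertex 0.0 3.2 2.3
   vertex 1.2 3.0 3.5
  endloop
 endfacet
 facet normal -0.678 0.245 -0.693
  outer loop
   vertex 1.1 3.7 1.4
   vertex 0.7 0.9 0.8
   vertex 0.0 3.2 2.3
  endloop
 endfacet
 facet normal 0.069 0.200 -0.977
  outer loop
   vertex 1.1 3.7 1.4
   vertex 3.2 2.0 1.2
   vertex 0.7 0.9 0.8
  endloop
 endfacet
 facet normal -0.322 0.938 0.128
  outer loop
   vertex 1.1 3.7 1.4
   vertex 0.0 3.2 2.3
   vertex 2.4 3.9 3.2
  endloop
 endfacet
 facet normal -0.704 -0.259 0.661
  outer loop
   vertex 1.9 1.1 3.5
   vertex 1.2 3.0 3.5
   vertex 0.0 3.2 2.3
  endloop
 endfacet
 facet normal 0.416 -0.902 -0.118
  outer loop
   vertex 1.9 1.1 3.5
   vertex 0.7 0.9 0.8
   vertex 3.2 2.0 1.2
  endloop
 endfacet
 facet normal 0.192 0.071 0.979
  outer loop
   vertex 1.9 1.1 3.5
   vertex 2.4 3.9 3.2
   vertex 1.2 3.0 3.5
  endloop
 endfacet
 facet normal -0.898 -0.397 0.190
  outer loop
   vertex 0.8 1.2 1.9
   vertex 0.0 3.2 2.3
   vertex 0.7 0.9 0.8
  endloop
 endfacet
 facet normal -0.765 -0.406 0.500
  outer loop
   vertex 0.8 1.2 1.9
   vertex 1.9 1.1 3.5
   vertex 0.0 3.2 2.3
  endloop
 endfacet
 facet normal -0.471 -0.839 0.272
  outer loop
   vertex 0.8 1.2 1.9
   vertex 0.7 0.9 0.8
   vertex 1.9 1.1 3.5
  endloop
 endfacet
 facet normal 0.881 -0.261 0.396
  outer loop
   vertex 3.0 3.6 2.7
   vertex 1.9 1.1 3.5
   vertex 3.2 2.0 1.2
  endloop
 endfacet
 facet normal 0.631 -0.030 0.775
  outer loop
   vertex 3.0 3.6 2.7
   vertex 2.4 3.9 3.2
   vertex 1.9 1.1 3.5
  endloop
 endfacet
 facet normal 0.457 0.638 -0.619
  outer loop
   vertex 3.0 3.6 2.7
   vertex 3.2 2.0 1.2
   vertex 1.1 3.7 1.4
  endloop
 endfacet
 facet normal 0.237 0.932 -0.275
  outer loop
   vertex 3.0 3.6 2.7
   vertex 1.1 3.7 1.4
   vertex 2.4 3.9 3.2
  endloop
 endfacet
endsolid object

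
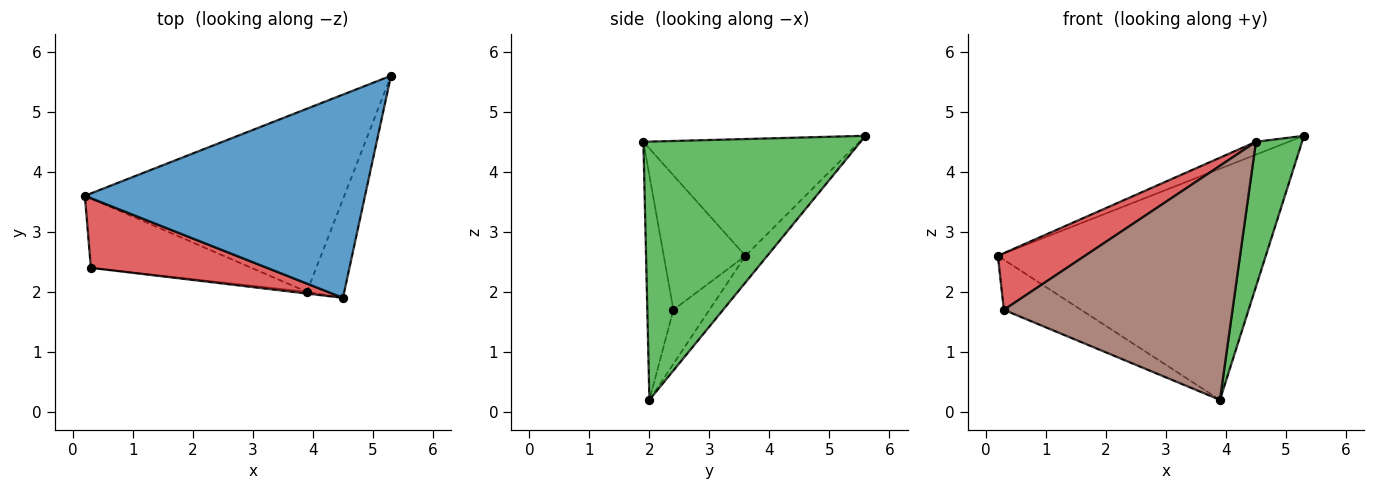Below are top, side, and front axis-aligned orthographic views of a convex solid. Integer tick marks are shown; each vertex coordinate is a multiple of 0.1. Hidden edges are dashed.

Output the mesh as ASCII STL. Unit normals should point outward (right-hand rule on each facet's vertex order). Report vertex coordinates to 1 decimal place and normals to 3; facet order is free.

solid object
 facet normal -0.384 0.058 0.921
  outer loop
   vertex 4.5 1.9 4.5
   vertex 5.3 5.6 4.6
   vertex 0.2 3.6 2.6
  endloop
 endfacet
 facet normal -0.064 0.782 -0.620
  outer loop
   vertex 3.9 2.0 0.2
   vertex 0.2 3.6 2.6
   vertex 5.3 5.6 4.6
  endloop
 endfacet
 facet normal 0.969 -0.206 -0.140
  outer loop
   vertex 3.9 2.0 0.2
   vertex 5.3 5.6 4.6
   vertex 4.5 1.9 4.5
  endloop
 endfacet
 facet normal -0.510 -0.543 0.667
  outer loop
   vertex 0.3 2.4 1.7
   vertex 4.5 1.9 4.5
   vertex 0.2 3.6 2.6
  endloop
 endfacet
 facet normal -0.263 0.565 -0.782
  outer loop
   vertex 0.3 2.4 1.7
   vertex 0.2 3.6 2.6
   vertex 3.9 2.0 0.2
  endloop
 endfacet
 facet normal -0.113 -0.994 -0.007
  outer loop
   vertex 0.3 2.4 1.7
   vertex 3.9 2.0 0.2
   vertex 4.5 1.9 4.5
  endloop
 endfacet
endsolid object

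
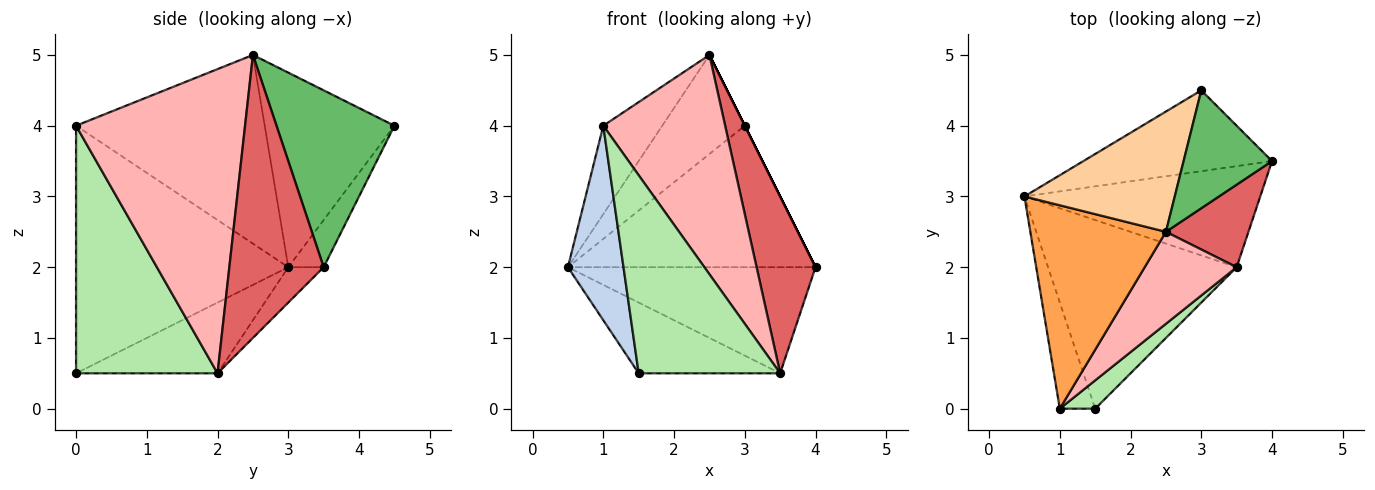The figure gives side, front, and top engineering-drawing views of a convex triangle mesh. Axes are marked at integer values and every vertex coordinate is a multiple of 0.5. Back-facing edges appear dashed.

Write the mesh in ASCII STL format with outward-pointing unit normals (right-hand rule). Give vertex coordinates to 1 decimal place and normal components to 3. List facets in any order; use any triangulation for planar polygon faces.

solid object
 facet normal -0.123 0.862 -0.492
  outer loop
   vertex 3.0 4.5 4.0
   vertex 4.0 3.5 2.0
   vertex 0.5 3.0 2.0
  endloop
 endfacet
 facet normal -0.958 -0.251 -0.137
  outer loop
   vertex 1.5 0.0 0.5
   vertex 1.0 0.0 4.0
   vertex 0.5 3.0 2.0
  endloop
 endfacet
 facet normal -0.787 0.246 0.566
  outer loop
   vertex 2.5 2.5 5.0
   vertex 0.5 3.0 2.0
   vertex 1.0 0.0 4.0
  endloop
 endfacet
 facet normal -0.707 0.450 0.546
  outer loop
   vertex 2.5 2.5 5.0
   vertex 3.0 4.5 4.0
   vertex 0.5 3.0 2.0
  endloop
 endfacet
 facet normal 0.894 0.000 0.447
  outer loop
   vertex 2.5 2.5 5.0
   vertex 4.0 3.5 2.0
   vertex 3.0 4.5 4.0
  endloop
 endfacet
 facet normal 0.704 -0.704 0.101
  outer loop
   vertex 3.5 2.0 0.5
   vertex 1.0 0.0 4.0
   vertex 1.5 0.0 0.5
  endloop
 endfacet
 facet normal 0.823 -0.514 0.240
  outer loop
   vertex 3.5 2.0 0.5
   vertex 4.0 3.5 2.0
   vertex 2.5 2.5 5.0
  endloop
 endfacet
 facet normal 0.788 -0.568 0.238
  outer loop
   vertex 3.5 2.0 0.5
   vertex 2.5 2.5 5.0
   vertex 1.0 0.0 4.0
  endloop
 endfacet
 facet normal -0.103 0.720 -0.686
  outer loop
   vertex 3.5 2.0 0.5
   vertex 0.5 3.0 2.0
   vertex 4.0 3.5 2.0
  endloop
 endfacet
 facet normal -0.331 0.331 -0.883
  outer loop
   vertex 3.5 2.0 0.5
   vertex 1.5 0.0 0.5
   vertex 0.5 3.0 2.0
  endloop
 endfacet
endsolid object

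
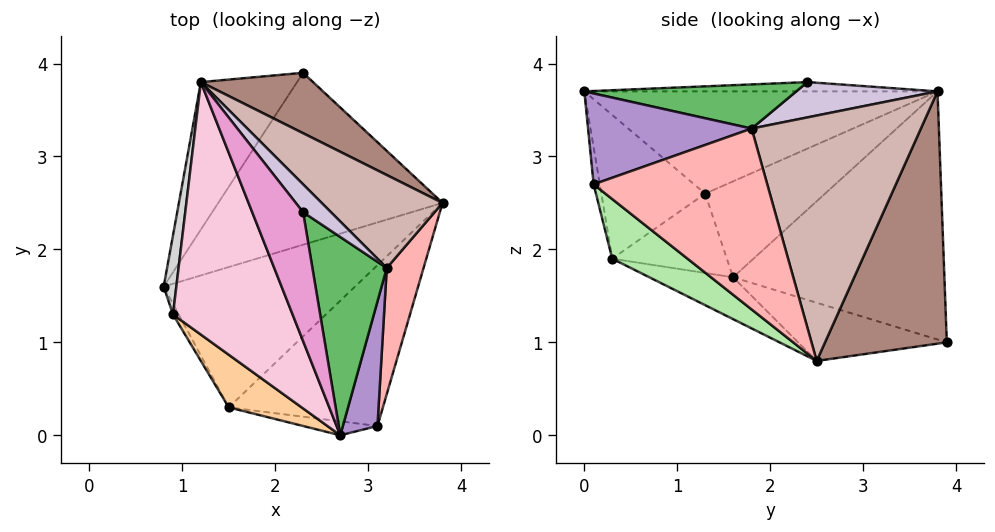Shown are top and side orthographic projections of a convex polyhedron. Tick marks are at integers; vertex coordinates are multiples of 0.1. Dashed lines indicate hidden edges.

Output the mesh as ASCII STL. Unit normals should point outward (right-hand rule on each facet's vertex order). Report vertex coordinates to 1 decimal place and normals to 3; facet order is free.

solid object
 facet normal -0.249 -0.130 -0.960
  outer loop
   vertex 2.3 3.9 1.0
   vertex 3.8 2.5 0.8
   vertex 0.8 1.6 1.7
  endloop
 endfacet
 facet normal -0.206 -0.256 -0.944
  outer loop
   vertex 1.5 0.3 1.9
   vertex 0.8 1.6 1.7
   vertex 3.8 2.5 0.8
  endloop
 endfacet
 facet normal -0.875 -0.481 -0.063
  outer loop
   vertex 0.9 1.3 2.6
   vertex 0.8 1.6 1.7
   vertex 1.5 0.3 1.9
  endloop
 endfacet
 facet normal -0.679 -0.648 0.344
  outer loop
   vertex 0.9 1.3 2.6
   vertex 1.5 0.3 1.9
   vertex 2.7 0.0 3.7
  endloop
 endfacet
 facet normal 0.510 0.049 0.859
  outer loop
   vertex 3.2 1.8 3.3
   vertex 2.3 2.4 3.8
   vertex 2.7 0.0 3.7
  endloop
 endfacet
 facet normal 0.276 -0.645 -0.713
  outer loop
   vertex 3.1 0.1 2.7
   vertex 1.5 0.3 1.9
   vertex 3.8 2.5 0.8
  endloop
 endfacet
 facet normal -0.062 -0.990 -0.124
  outer loop
   vertex 3.1 0.1 2.7
   vertex 2.7 0.0 3.7
   vertex 1.5 0.3 1.9
  endloop
 endfacet
 facet normal 0.972 -0.127 0.198
  outer loop
   vertex 3.1 0.1 2.7
   vertex 3.8 2.5 0.8
   vertex 3.2 1.8 3.3
  endloop
 endfacet
 facet normal 0.920 -0.178 0.350
  outer loop
   vertex 3.1 0.1 2.7
   vertex 3.2 1.8 3.3
   vertex 2.7 0.0 3.7
  endloop
 endfacet
 facet normal 0.655 0.551 0.517
  outer loop
   vertex 1.2 3.8 3.7
   vertex 2.3 2.4 3.8
   vertex 3.2 1.8 3.3
  endloop
 endfacet
 facet normal 0.672 0.677 0.299
  outer loop
   vertex 1.2 3.8 3.7
   vertex 3.8 2.5 0.8
   vertex 2.3 3.9 1.0
  endloop
 endfacet
 facet normal 0.698 0.629 0.343
  outer loop
   vertex 1.2 3.8 3.7
   vertex 3.2 1.8 3.3
   vertex 3.8 2.5 0.8
  endloop
 endfacet
 facet normal -0.179 -0.071 0.981
  outer loop
   vertex 1.2 3.8 3.7
   vertex 2.7 0.0 3.7
   vertex 2.3 2.4 3.8
  endloop
 endfacet
 facet normal -0.629 -0.248 0.736
  outer loop
   vertex 1.2 3.8 3.7
   vertex 0.9 1.3 2.6
   vertex 2.7 0.0 3.7
  endloop
 endfacet
 facet normal -0.835 0.446 -0.324
  outer loop
   vertex 1.2 3.8 3.7
   vertex 2.3 3.9 1.0
   vertex 0.8 1.6 1.7
  endloop
 endfacet
 facet normal -0.990 0.061 0.130
  outer loop
   vertex 1.2 3.8 3.7
   vertex 0.8 1.6 1.7
   vertex 0.9 1.3 2.6
  endloop
 endfacet
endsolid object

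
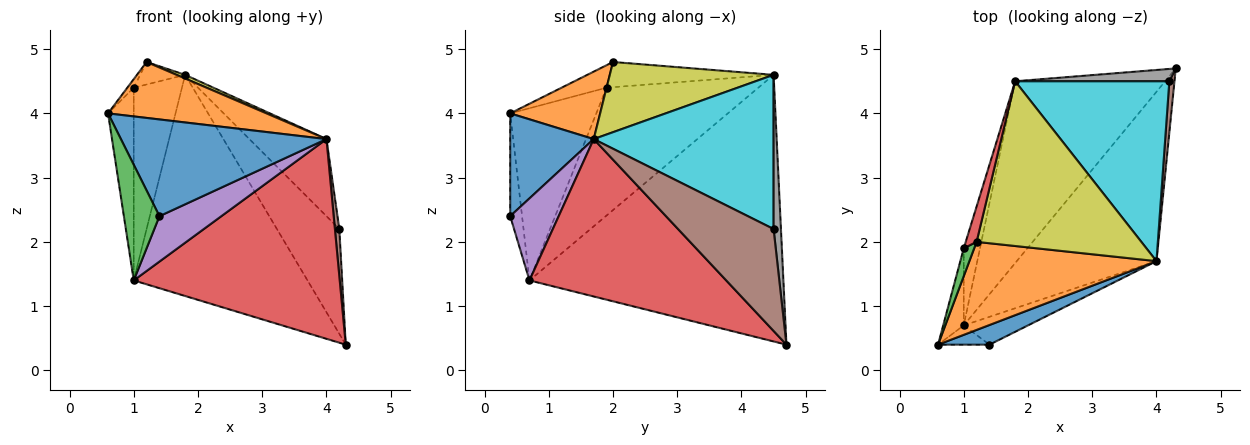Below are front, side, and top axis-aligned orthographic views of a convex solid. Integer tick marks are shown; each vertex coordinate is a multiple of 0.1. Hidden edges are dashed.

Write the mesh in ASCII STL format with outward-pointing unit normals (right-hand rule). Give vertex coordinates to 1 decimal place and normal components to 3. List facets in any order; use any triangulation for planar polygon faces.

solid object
 facet normal 0.370 -0.910 0.185
  outer loop
   vertex 4.0 1.7 3.6
   vertex 0.6 0.4 4.0
   vertex 1.4 0.4 2.4
  endloop
 endfacet
 facet normal 0.291 -0.513 0.808
  outer loop
   vertex 4.0 1.7 3.6
   vertex 1.2 2.0 4.8
   vertex 0.6 0.4 4.0
  endloop
 endfacet
 facet normal -0.312 -0.937 -0.156
  outer loop
   vertex 1.0 0.7 1.4
   vertex 1.4 0.4 2.4
   vertex 0.6 0.4 4.0
  endloop
 endfacet
 facet normal 0.589 -0.616 -0.523
  outer loop
   vertex 1.0 0.7 1.4
   vertex 4.3 4.7 0.4
   vertex 4.0 1.7 3.6
  endloop
 endfacet
 facet normal 0.555 -0.709 -0.435
  outer loop
   vertex 1.0 0.7 1.4
   vertex 4.0 1.7 3.6
   vertex 1.4 0.4 2.4
  endloop
 endfacet
 facet normal 0.998 -0.046 0.050
  outer loop
   vertex 4.2 4.5 2.2
   vertex 4.0 1.7 3.6
   vertex 4.3 4.7 0.4
  endloop
 endfacet
 facet normal -0.749 0.512 -0.421
  outer loop
   vertex 1.8 4.5 4.6
   vertex 4.3 4.7 0.4
   vertex 1.0 0.7 1.4
  endloop
 endfacet
 facet normal 0.116 0.986 0.116
  outer loop
   vertex 1.8 4.5 4.6
   vertex 4.2 4.5 2.2
   vertex 4.3 4.7 0.4
  endloop
 endfacet
 facet normal 0.392 -0.020 0.920
  outer loop
   vertex 1.8 4.5 4.6
   vertex 1.2 2.0 4.8
   vertex 4.0 1.7 3.6
  endloop
 endfacet
 facet normal 0.677 0.290 0.677
  outer loop
   vertex 1.8 4.5 4.6
   vertex 4.0 1.7 3.6
   vertex 4.2 4.5 2.2
  endloop
 endfacet
 facet normal -0.952 0.284 -0.114
  outer loop
   vertex 1.0 1.9 4.4
   vertex 1.0 0.7 1.4
   vertex 0.6 0.4 4.0
  endloop
 endfacet
 facet normal -0.946 0.300 -0.120
  outer loop
   vertex 1.0 1.9 4.4
   vertex 1.8 4.5 4.6
   vertex 1.0 0.7 1.4
  endloop
 endfacet
 facet normal -0.899 0.128 0.418
  outer loop
   vertex 1.0 1.9 4.4
   vertex 0.6 0.4 4.0
   vertex 1.2 2.0 4.8
  endloop
 endfacet
 facet normal -0.890 0.244 0.384
  outer loop
   vertex 1.0 1.9 4.4
   vertex 1.2 2.0 4.8
   vertex 1.8 4.5 4.6
  endloop
 endfacet
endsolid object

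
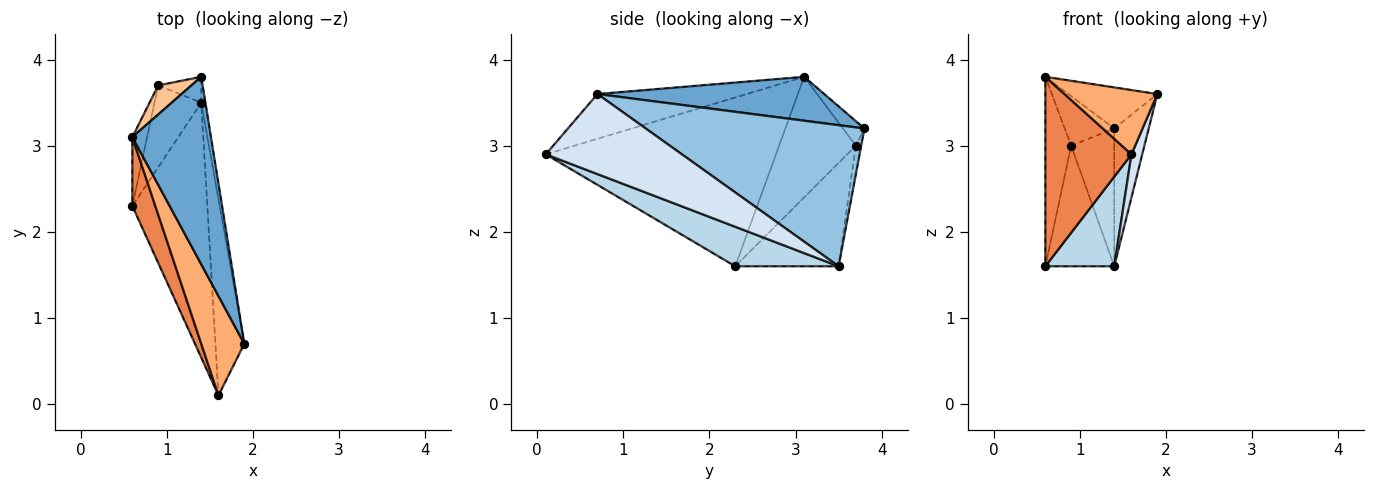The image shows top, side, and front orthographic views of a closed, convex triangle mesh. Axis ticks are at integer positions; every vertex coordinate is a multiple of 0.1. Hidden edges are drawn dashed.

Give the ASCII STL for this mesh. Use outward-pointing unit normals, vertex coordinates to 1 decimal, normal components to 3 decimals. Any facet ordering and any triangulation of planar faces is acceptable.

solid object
 facet normal 0.479 0.188 0.858
  outer loop
   vertex 0.6 3.1 3.8
   vertex 1.9 0.7 3.6
   vertex 1.4 3.8 3.2
  endloop
 endfacet
 facet normal 0.987 0.155 -0.029
  outer loop
   vertex 1.4 3.5 1.6
   vertex 1.4 3.8 3.2
   vertex 1.9 0.7 3.6
  endloop
 endfacet
 facet normal 0.445 -0.297 -0.845
  outer loop
   vertex 1.6 0.1 2.9
   vertex 0.6 2.3 1.6
   vertex 1.4 3.5 1.6
  endloop
 endfacet
 facet normal 0.938 -0.074 -0.338
  outer loop
   vertex 1.6 0.1 2.9
   vertex 1.4 3.5 1.6
   vertex 1.9 0.7 3.6
  endloop
 endfacet
 facet normal -0.929 -0.348 0.126
  outer loop
   vertex 1.6 0.1 2.9
   vertex 0.6 3.1 3.8
   vertex 0.6 2.3 1.6
  endloop
 endfacet
 facet normal -0.658 -0.409 0.632
  outer loop
   vertex 1.6 0.1 2.9
   vertex 1.9 0.7 3.6
   vertex 0.6 3.1 3.8
  endloop
 endfacet
 facet normal -0.351 0.808 0.474
  outer loop
   vertex 0.9 3.7 3.0
   vertex 0.6 3.1 3.8
   vertex 1.4 3.8 3.2
  endloop
 endfacet
 facet normal -0.122 0.976 -0.183
  outer loop
   vertex 0.9 3.7 3.0
   vertex 1.4 3.8 3.2
   vertex 1.4 3.5 1.6
  endloop
 endfacet
 facet normal -0.941 0.317 -0.115
  outer loop
   vertex 0.9 3.7 3.0
   vertex 0.6 2.3 1.6
   vertex 0.6 3.1 3.8
  endloop
 endfacet
 facet normal -0.779 0.519 -0.352
  outer loop
   vertex 0.9 3.7 3.0
   vertex 1.4 3.5 1.6
   vertex 0.6 2.3 1.6
  endloop
 endfacet
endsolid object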